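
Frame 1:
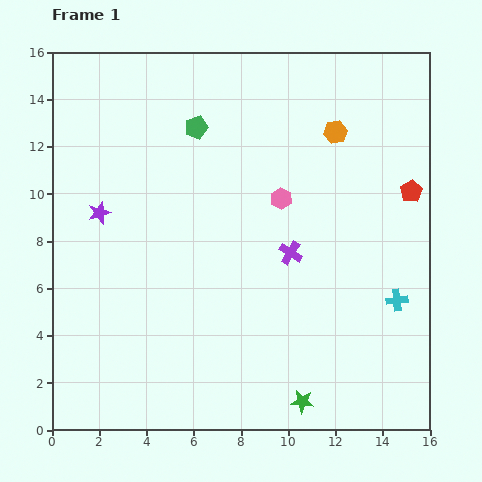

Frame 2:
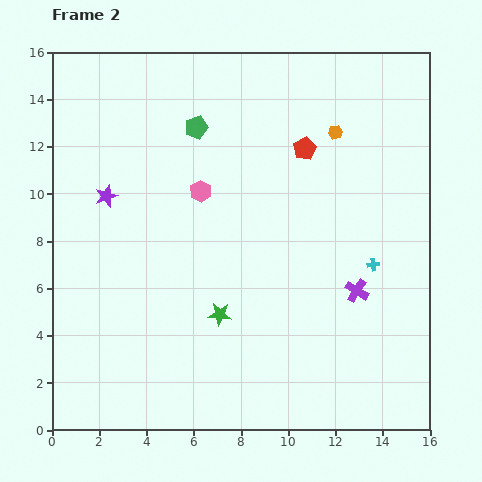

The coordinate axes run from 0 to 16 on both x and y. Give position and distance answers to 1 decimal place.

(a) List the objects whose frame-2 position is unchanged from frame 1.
the orange hexagon, the green pentagon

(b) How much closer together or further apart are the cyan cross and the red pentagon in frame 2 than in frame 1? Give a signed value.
+1.1

Distance in frame 1: 4.6. Distance in frame 2: 5.7.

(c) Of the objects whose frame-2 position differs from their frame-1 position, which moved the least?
the purple star

(moved 0.8)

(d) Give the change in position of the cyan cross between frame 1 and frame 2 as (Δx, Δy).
(-1.0, 1.5)

The cyan cross was at (14.6, 5.5) in frame 1 and (13.6, 7.0) in frame 2.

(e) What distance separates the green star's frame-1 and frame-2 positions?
5.1

The green star moved from (10.6, 1.2) to (7.1, 4.9), a distance of √(3.5² + 3.7²) ≈ 5.1.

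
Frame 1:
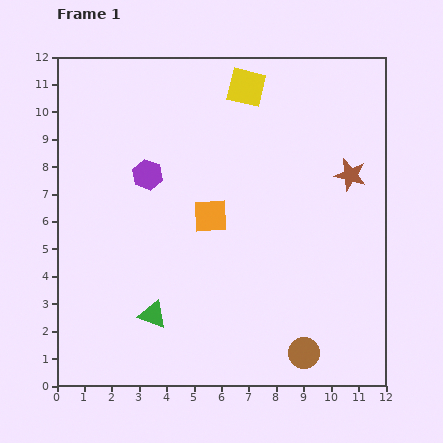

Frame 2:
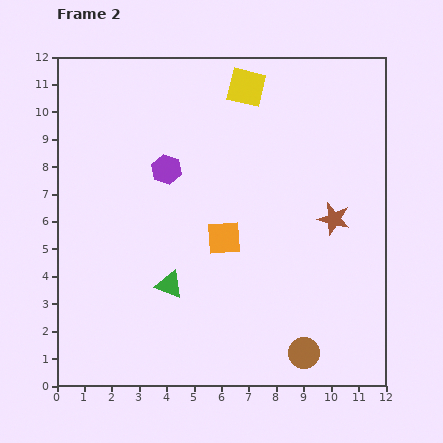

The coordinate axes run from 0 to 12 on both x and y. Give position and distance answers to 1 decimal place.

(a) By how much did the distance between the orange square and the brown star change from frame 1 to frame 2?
-1.2

Distance in frame 1: 5.3. Distance in frame 2: 4.1.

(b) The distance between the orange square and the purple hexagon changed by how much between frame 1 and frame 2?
+0.6

Distance in frame 1: 2.7. Distance in frame 2: 3.3.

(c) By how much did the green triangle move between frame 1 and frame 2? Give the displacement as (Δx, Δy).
(0.6, 1.1)

The green triangle was at (3.5, 2.6) in frame 1 and (4.1, 3.7) in frame 2.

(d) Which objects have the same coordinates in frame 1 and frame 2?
the yellow square, the brown circle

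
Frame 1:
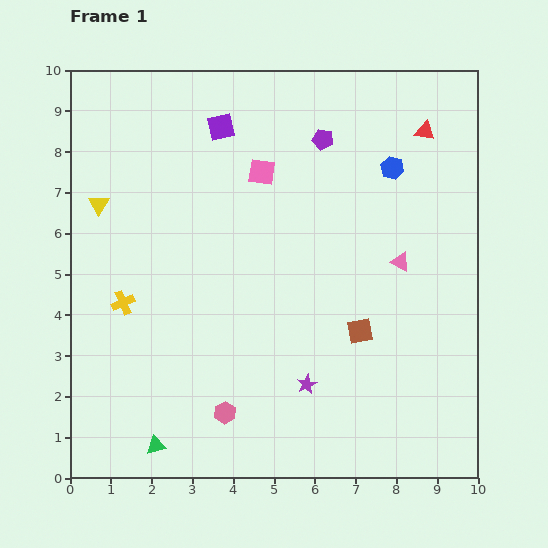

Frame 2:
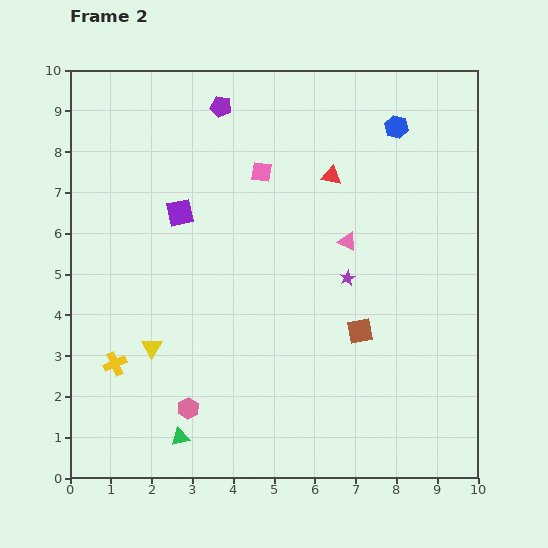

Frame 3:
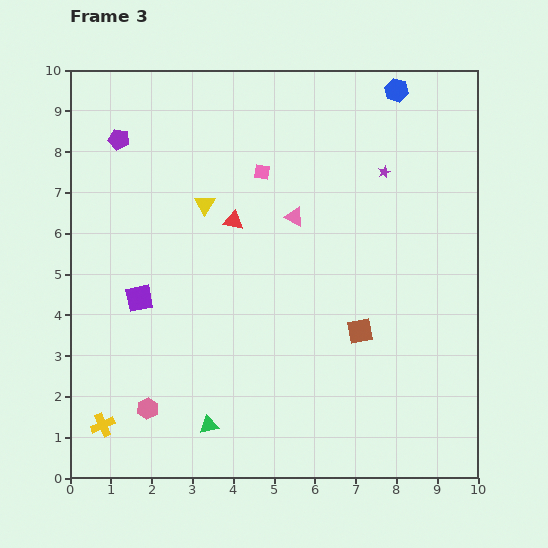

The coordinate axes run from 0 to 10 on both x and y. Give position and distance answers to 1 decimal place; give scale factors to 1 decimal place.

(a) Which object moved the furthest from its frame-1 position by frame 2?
the yellow triangle

(moved 3.7; next 2.8)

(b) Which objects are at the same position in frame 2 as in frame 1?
the brown square, the pink square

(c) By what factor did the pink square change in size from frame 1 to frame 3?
0.6×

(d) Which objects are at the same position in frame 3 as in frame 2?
the brown square, the pink square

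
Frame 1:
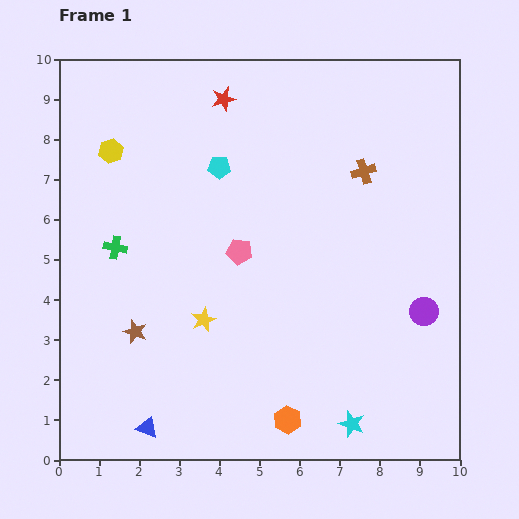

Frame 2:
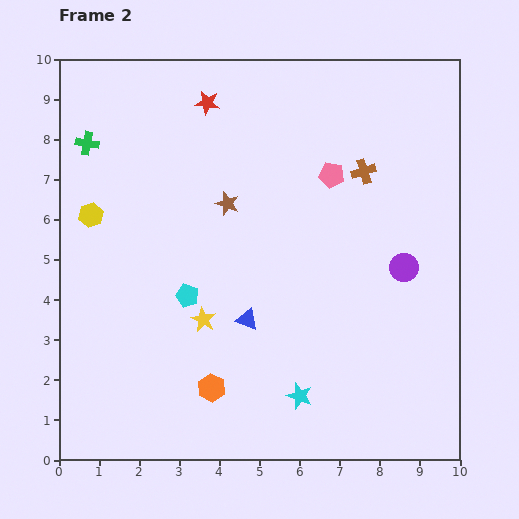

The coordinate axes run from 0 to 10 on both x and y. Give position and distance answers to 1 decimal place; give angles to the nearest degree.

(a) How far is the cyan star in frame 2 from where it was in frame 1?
1.5

The cyan star moved from (7.3, 0.9) to (6.0, 1.6), a distance of √(1.3² + 0.7²) ≈ 1.5.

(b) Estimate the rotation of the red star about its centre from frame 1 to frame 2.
23° clockwise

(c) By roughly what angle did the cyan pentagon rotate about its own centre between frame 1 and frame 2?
20° clockwise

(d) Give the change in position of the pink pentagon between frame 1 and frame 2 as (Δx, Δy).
(2.3, 1.9)

The pink pentagon was at (4.5, 5.2) in frame 1 and (6.8, 7.1) in frame 2.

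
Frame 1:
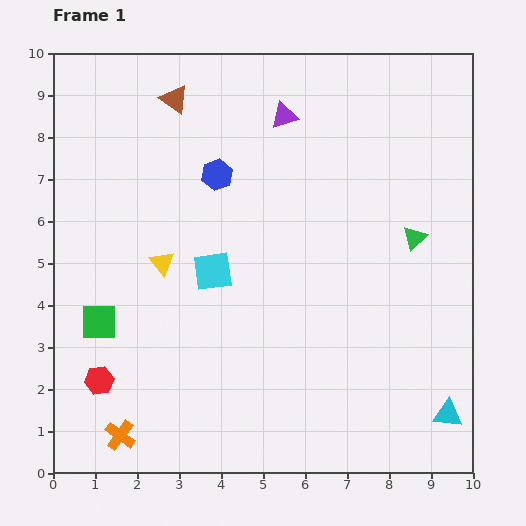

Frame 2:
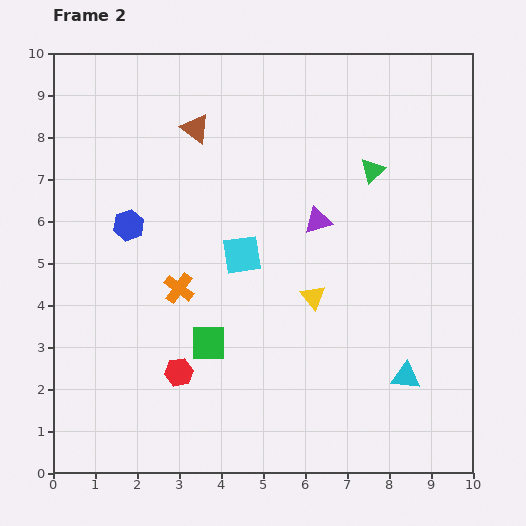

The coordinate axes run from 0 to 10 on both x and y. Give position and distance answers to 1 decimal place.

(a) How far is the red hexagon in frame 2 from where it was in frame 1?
1.9

The red hexagon moved from (1.1, 2.2) to (3.0, 2.4), a distance of √(1.9² + 0.2²) ≈ 1.9.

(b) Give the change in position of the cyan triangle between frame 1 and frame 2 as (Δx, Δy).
(-1.0, 0.9)

The cyan triangle was at (9.4, 1.4) in frame 1 and (8.4, 2.3) in frame 2.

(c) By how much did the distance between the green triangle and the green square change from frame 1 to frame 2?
-2.1

Distance in frame 1: 7.8. Distance in frame 2: 5.7.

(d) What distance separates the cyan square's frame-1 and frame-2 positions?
0.8

The cyan square moved from (3.8, 4.8) to (4.5, 5.2), a distance of √(0.7² + 0.4²) ≈ 0.8.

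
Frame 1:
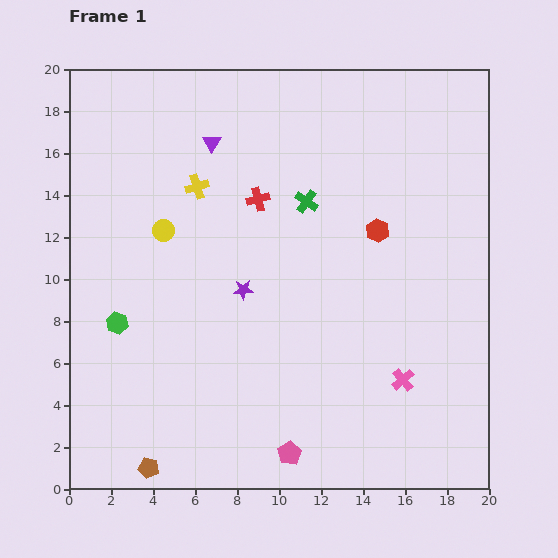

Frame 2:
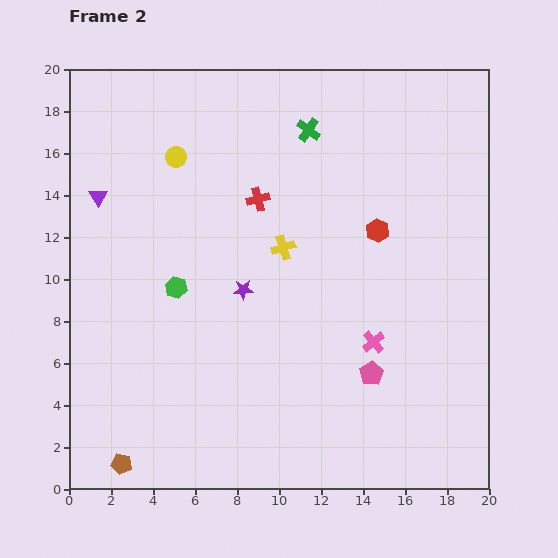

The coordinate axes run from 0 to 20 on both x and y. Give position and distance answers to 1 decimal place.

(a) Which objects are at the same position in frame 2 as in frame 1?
the purple star, the red hexagon, the red cross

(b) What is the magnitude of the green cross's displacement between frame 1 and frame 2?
3.4

The green cross moved from (11.3, 13.7) to (11.4, 17.1), a distance of √(0.1² + 3.4²) ≈ 3.4.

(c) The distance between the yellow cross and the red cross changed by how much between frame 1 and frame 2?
-0.4

Distance in frame 1: 3.0. Distance in frame 2: 2.6.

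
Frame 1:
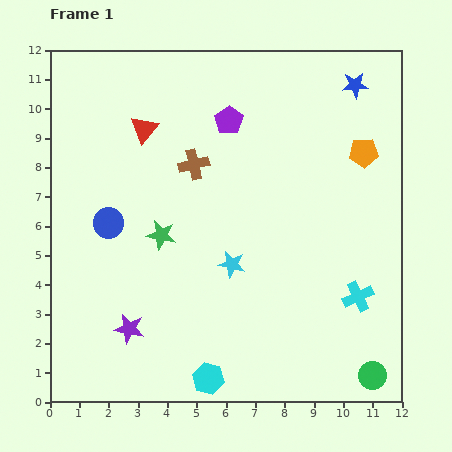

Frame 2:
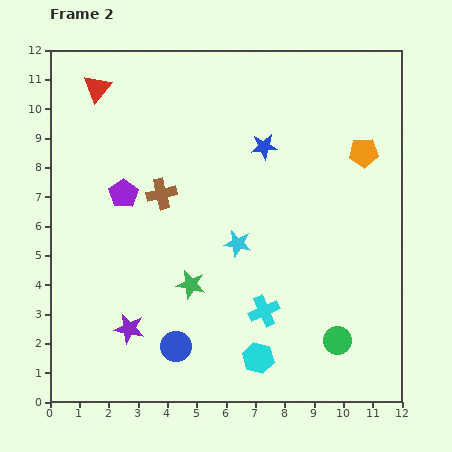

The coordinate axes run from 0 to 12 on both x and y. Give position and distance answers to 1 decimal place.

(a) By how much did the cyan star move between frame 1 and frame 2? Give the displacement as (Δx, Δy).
(0.2, 0.7)

The cyan star was at (6.2, 4.7) in frame 1 and (6.4, 5.4) in frame 2.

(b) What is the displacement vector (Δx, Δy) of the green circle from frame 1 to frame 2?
(-1.2, 1.2)

The green circle was at (11.0, 0.9) in frame 1 and (9.8, 2.1) in frame 2.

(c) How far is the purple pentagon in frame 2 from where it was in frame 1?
4.4

The purple pentagon moved from (6.1, 9.6) to (2.5, 7.1), a distance of √(3.6² + 2.5²) ≈ 4.4.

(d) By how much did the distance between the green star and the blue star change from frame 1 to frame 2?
-3.0

Distance in frame 1: 8.3. Distance in frame 2: 5.3.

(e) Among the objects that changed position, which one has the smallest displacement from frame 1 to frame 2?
the cyan star

(moved 0.7)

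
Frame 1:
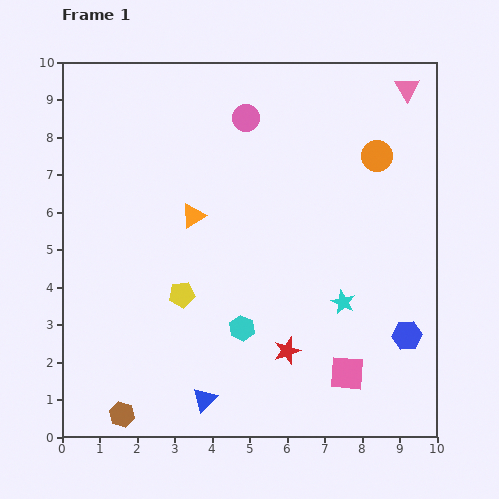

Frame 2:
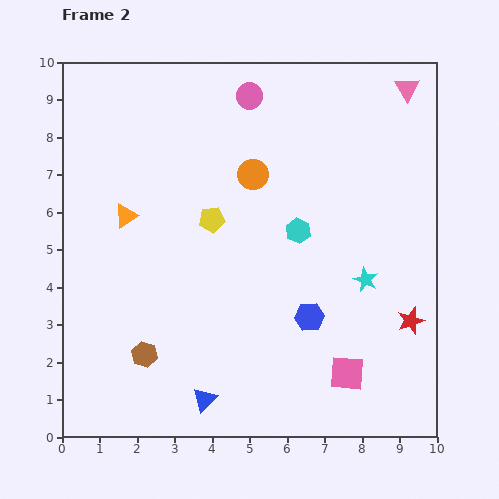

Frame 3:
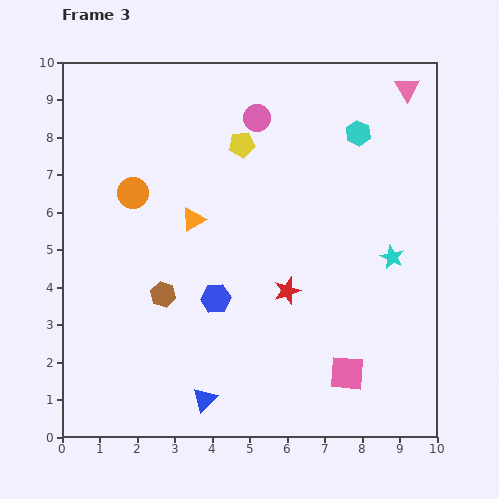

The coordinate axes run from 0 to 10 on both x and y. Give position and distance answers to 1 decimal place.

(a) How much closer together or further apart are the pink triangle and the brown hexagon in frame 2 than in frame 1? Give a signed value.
-1.6

Distance in frame 1: 11.6. Distance in frame 2: 10.0.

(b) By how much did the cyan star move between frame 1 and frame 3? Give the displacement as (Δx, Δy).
(1.3, 1.2)

The cyan star was at (7.5, 3.6) in frame 1 and (8.8, 4.8) in frame 3.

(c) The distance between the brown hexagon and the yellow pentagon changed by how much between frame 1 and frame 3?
+0.9

Distance in frame 1: 3.6. Distance in frame 3: 4.5.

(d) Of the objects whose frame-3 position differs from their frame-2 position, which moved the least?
the pink circle

(moved 0.6)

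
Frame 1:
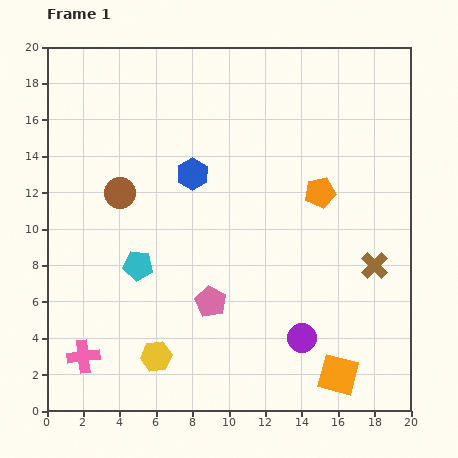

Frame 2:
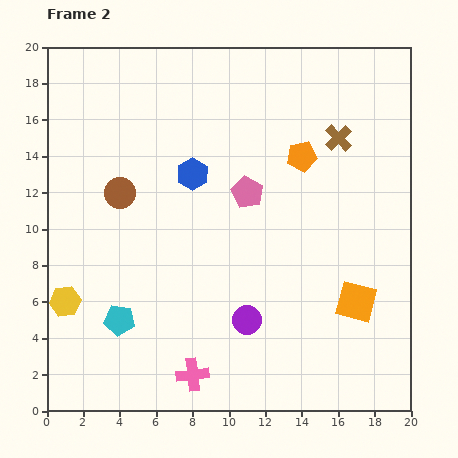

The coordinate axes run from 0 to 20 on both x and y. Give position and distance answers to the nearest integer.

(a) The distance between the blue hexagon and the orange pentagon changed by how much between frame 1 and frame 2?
-1

Distance in frame 1: 7. Distance in frame 2: 6.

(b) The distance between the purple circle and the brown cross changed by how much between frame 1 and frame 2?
+5

Distance in frame 1: 6. Distance in frame 2: 11.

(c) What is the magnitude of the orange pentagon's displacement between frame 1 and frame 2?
2

The orange pentagon moved from (15, 12) to (14, 14), a distance of √(1² + 2²) ≈ 2.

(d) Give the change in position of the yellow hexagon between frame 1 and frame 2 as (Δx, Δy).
(-5, 3)

The yellow hexagon was at (6, 3) in frame 1 and (1, 6) in frame 2.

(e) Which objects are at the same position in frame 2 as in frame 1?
the brown circle, the blue hexagon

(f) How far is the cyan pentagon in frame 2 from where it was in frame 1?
3

The cyan pentagon moved from (5, 8) to (4, 5), a distance of √(1² + 3²) ≈ 3.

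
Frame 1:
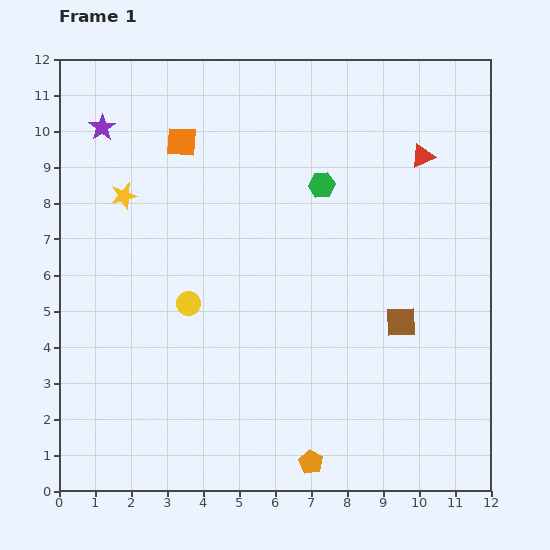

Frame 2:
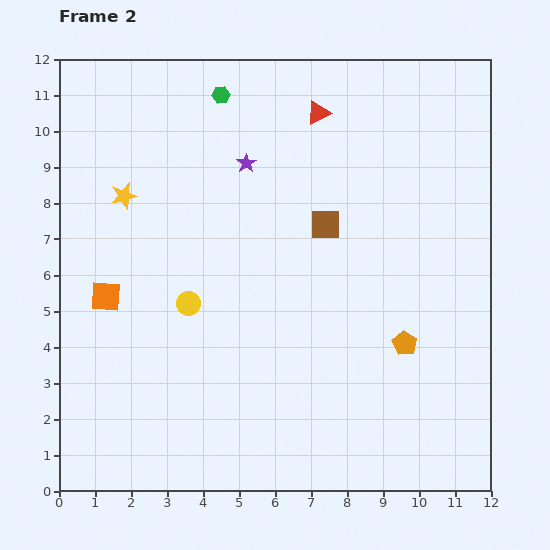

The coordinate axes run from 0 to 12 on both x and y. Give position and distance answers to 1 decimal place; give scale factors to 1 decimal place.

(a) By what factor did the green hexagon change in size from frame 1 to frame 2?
0.7×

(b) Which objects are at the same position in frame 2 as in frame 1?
the yellow star, the yellow circle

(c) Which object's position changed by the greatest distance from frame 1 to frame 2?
the orange square

(moved 4.8; next 4.2)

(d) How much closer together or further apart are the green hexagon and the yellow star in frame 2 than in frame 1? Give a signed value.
-1.6

Distance in frame 1: 5.5. Distance in frame 2: 3.9.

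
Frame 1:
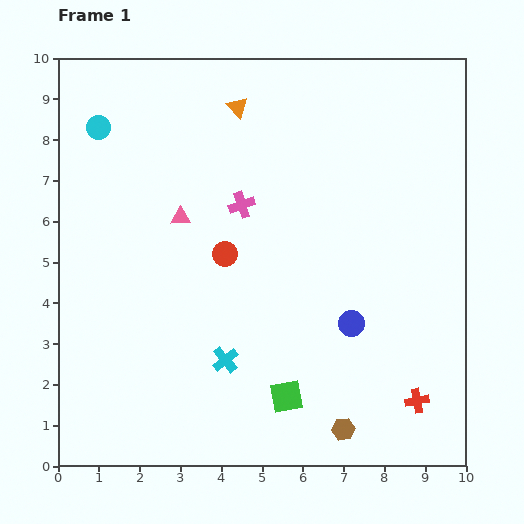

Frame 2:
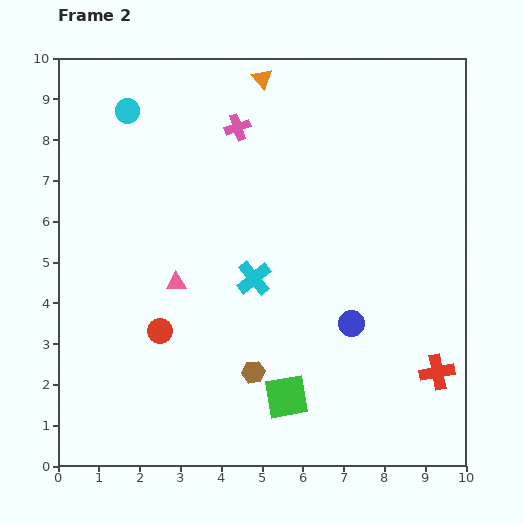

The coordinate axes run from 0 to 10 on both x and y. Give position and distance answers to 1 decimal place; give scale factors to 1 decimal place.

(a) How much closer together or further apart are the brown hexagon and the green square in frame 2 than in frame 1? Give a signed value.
-0.6

Distance in frame 1: 1.6. Distance in frame 2: 1.0.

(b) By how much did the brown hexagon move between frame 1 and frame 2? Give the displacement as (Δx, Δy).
(-2.2, 1.4)

The brown hexagon was at (7.0, 0.9) in frame 1 and (4.8, 2.3) in frame 2.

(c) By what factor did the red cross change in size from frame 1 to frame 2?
1.5×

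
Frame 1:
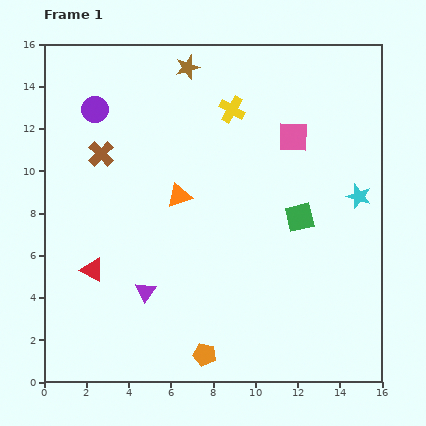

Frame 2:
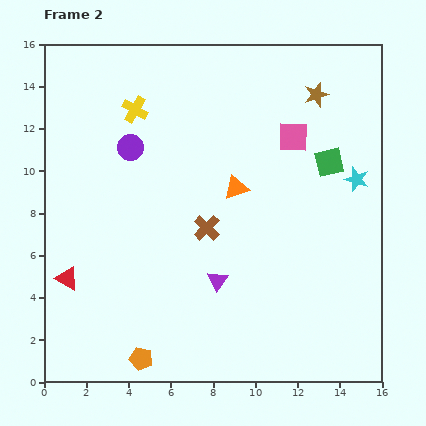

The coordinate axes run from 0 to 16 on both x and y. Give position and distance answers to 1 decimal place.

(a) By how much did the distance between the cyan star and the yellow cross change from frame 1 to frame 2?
+3.7

Distance in frame 1: 7.3. Distance in frame 2: 11.0.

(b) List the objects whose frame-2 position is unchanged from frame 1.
the pink square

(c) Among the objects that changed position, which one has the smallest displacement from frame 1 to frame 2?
the cyan star

(moved 0.8)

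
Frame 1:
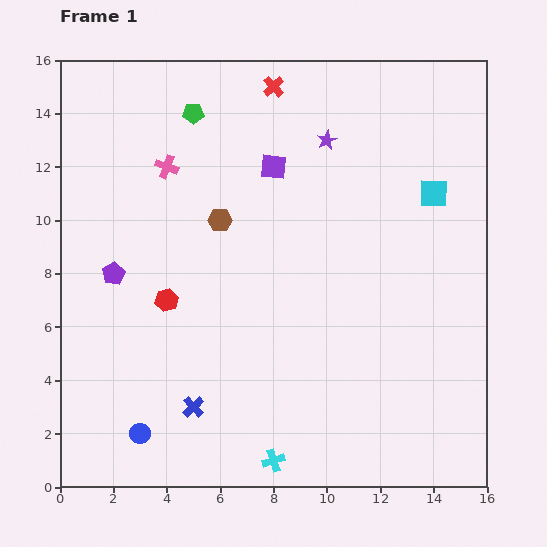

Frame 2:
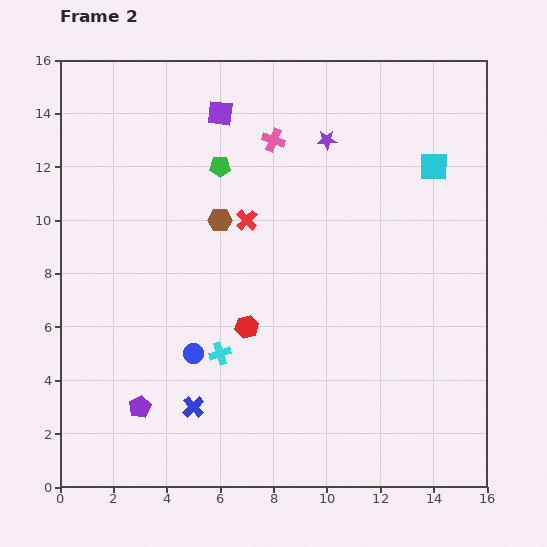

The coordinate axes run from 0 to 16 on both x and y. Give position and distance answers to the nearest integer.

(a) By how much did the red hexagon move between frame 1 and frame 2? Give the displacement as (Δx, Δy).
(3, -1)

The red hexagon was at (4, 7) in frame 1 and (7, 6) in frame 2.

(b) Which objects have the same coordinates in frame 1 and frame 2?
the brown hexagon, the purple star, the blue cross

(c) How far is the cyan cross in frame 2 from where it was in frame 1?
4

The cyan cross moved from (8, 1) to (6, 5), a distance of √(2² + 4²) ≈ 4.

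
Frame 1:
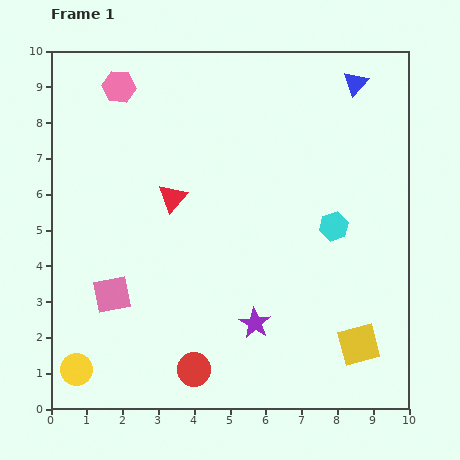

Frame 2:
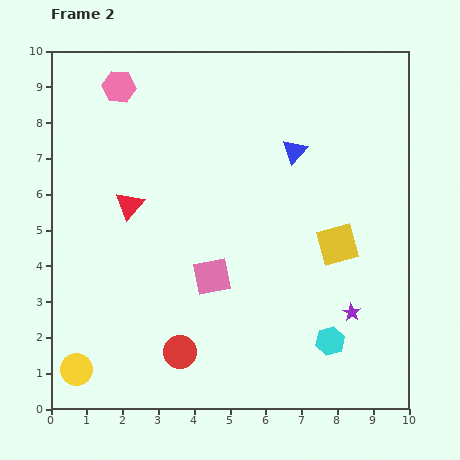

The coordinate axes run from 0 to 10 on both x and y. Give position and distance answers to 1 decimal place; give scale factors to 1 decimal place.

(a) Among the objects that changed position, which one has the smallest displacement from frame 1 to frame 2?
the red circle

(moved 0.6)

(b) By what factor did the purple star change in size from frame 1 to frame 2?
0.6×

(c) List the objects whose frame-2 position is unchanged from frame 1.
the pink hexagon, the yellow circle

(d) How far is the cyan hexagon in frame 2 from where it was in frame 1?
3.2

The cyan hexagon moved from (7.9, 5.1) to (7.8, 1.9), a distance of √(0.1² + 3.2²) ≈ 3.2.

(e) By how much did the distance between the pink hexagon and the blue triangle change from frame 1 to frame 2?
-1.4

Distance in frame 1: 6.6. Distance in frame 2: 5.2.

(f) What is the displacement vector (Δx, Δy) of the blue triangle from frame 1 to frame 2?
(-1.7, -1.9)

The blue triangle was at (8.5, 9.1) in frame 1 and (6.8, 7.2) in frame 2.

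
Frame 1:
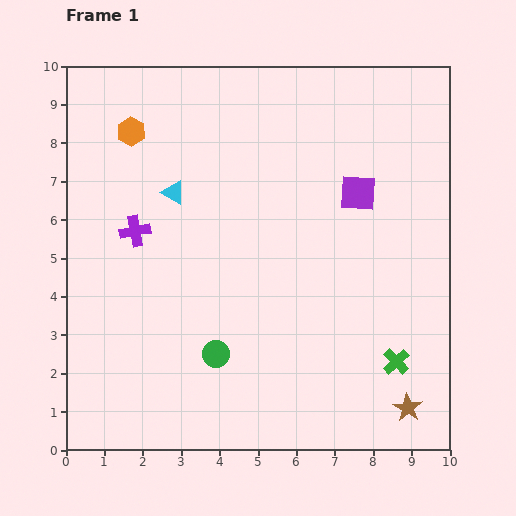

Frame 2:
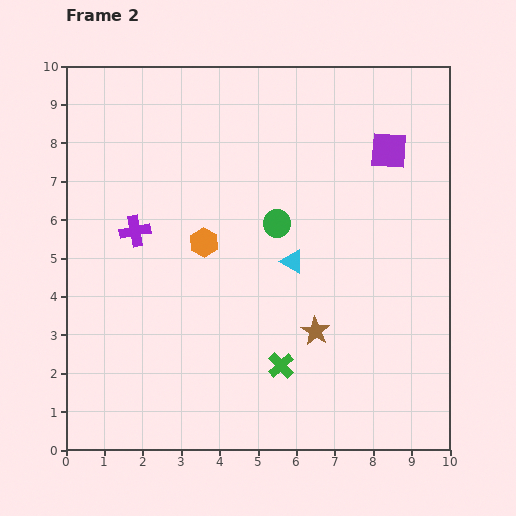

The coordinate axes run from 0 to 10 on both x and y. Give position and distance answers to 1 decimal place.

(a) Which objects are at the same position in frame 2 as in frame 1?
the purple cross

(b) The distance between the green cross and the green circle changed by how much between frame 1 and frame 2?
-1.0

Distance in frame 1: 4.7. Distance in frame 2: 3.7.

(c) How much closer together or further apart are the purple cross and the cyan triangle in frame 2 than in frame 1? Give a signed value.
+2.8

Distance in frame 1: 1.4. Distance in frame 2: 4.2.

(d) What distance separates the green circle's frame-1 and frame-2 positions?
3.8

The green circle moved from (3.9, 2.5) to (5.5, 5.9), a distance of √(1.6² + 3.4²) ≈ 3.8.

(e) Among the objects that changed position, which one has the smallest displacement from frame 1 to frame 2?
the purple square

(moved 1.4)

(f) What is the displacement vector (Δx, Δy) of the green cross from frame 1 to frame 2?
(-3.0, -0.1)

The green cross was at (8.6, 2.3) in frame 1 and (5.6, 2.2) in frame 2.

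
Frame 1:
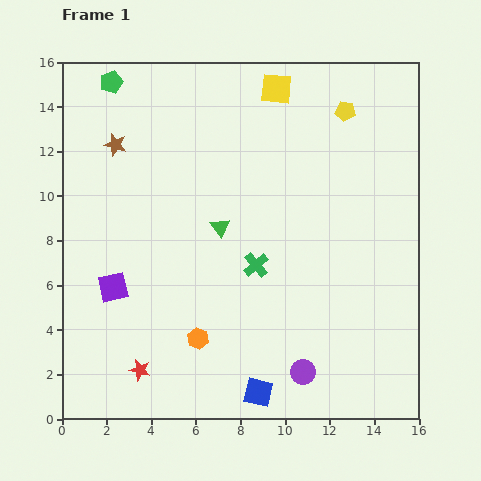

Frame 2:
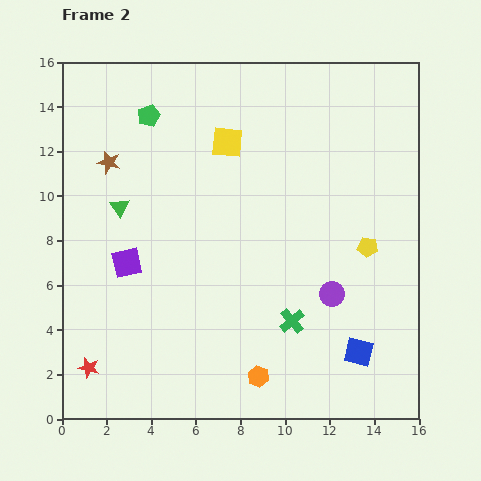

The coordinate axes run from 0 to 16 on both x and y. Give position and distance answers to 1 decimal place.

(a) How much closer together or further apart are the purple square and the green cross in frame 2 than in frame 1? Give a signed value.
+1.3

Distance in frame 1: 6.5. Distance in frame 2: 7.8.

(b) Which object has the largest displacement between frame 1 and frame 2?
the yellow pentagon

(moved 6.2; next 4.8)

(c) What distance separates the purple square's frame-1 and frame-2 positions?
1.3

The purple square moved from (2.3, 5.9) to (2.9, 7.0), a distance of √(0.6² + 1.1²) ≈ 1.3.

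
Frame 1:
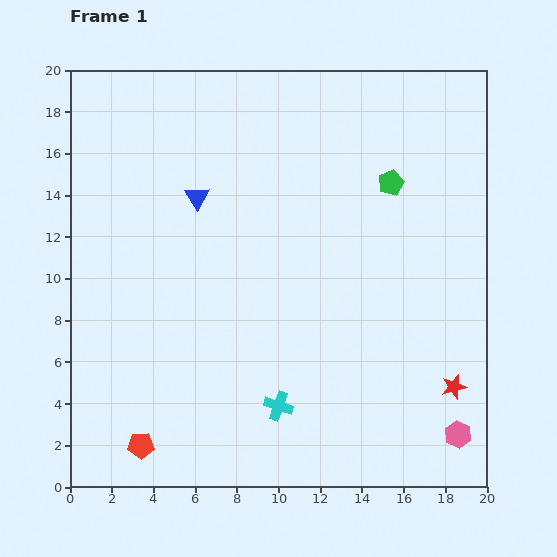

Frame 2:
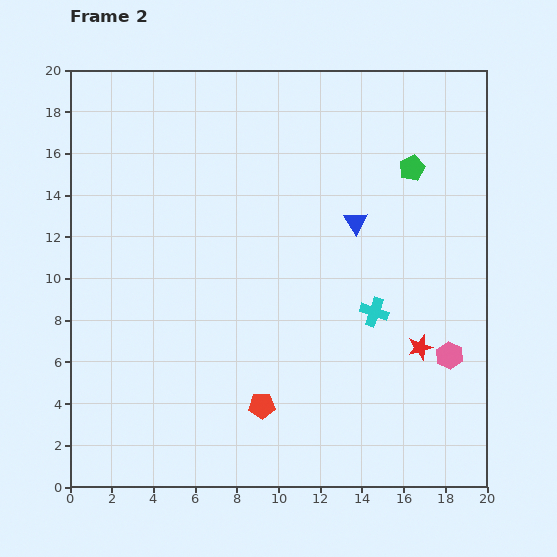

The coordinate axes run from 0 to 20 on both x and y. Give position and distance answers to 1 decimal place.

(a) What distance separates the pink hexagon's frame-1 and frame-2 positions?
3.8

The pink hexagon moved from (18.6, 2.5) to (18.2, 6.3), a distance of √(0.4² + 3.8²) ≈ 3.8.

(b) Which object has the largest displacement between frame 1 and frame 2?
the blue triangle

(moved 7.7; next 6.4)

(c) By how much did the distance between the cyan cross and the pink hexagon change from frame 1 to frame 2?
-4.5

Distance in frame 1: 8.7. Distance in frame 2: 4.2.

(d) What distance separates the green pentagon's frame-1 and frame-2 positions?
1.2

The green pentagon moved from (15.4, 14.6) to (16.4, 15.3), a distance of √(1.0² + 0.7²) ≈ 1.2.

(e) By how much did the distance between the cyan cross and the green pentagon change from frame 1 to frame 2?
-4.9

Distance in frame 1: 12.0. Distance in frame 2: 7.1.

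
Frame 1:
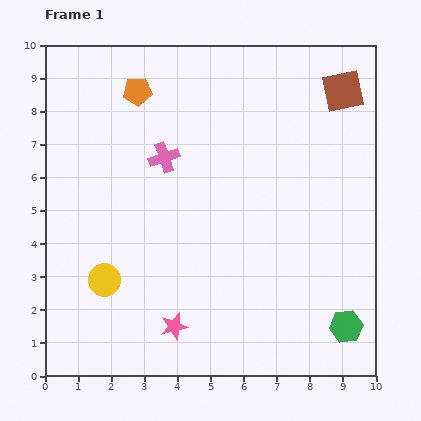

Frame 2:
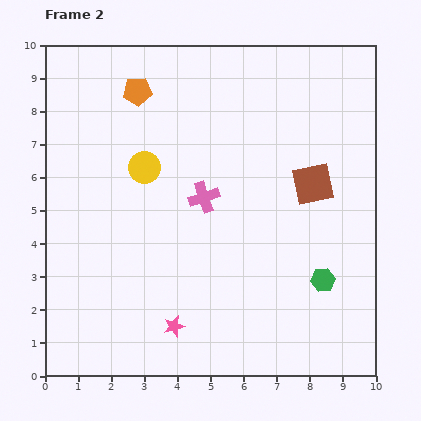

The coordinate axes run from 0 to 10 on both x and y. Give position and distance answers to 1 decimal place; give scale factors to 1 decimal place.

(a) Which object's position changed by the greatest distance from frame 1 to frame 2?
the yellow circle

(moved 3.6; next 2.9)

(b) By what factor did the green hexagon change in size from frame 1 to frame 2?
0.7×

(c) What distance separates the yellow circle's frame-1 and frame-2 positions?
3.6

The yellow circle moved from (1.8, 2.9) to (3.0, 6.3), a distance of √(1.2² + 3.4²) ≈ 3.6.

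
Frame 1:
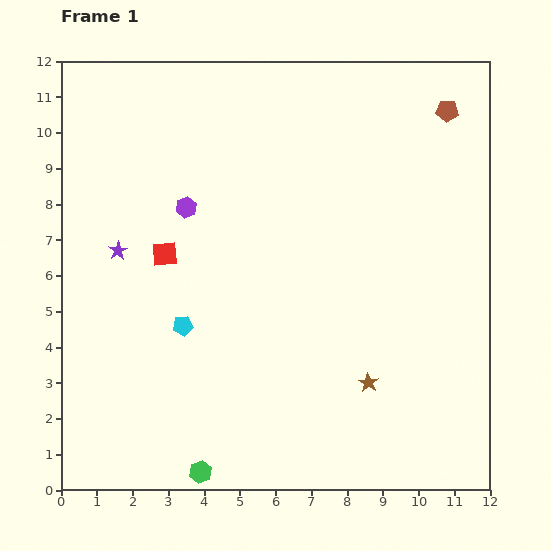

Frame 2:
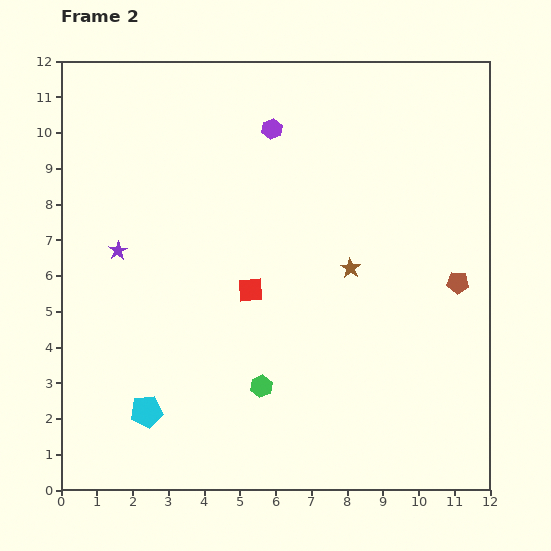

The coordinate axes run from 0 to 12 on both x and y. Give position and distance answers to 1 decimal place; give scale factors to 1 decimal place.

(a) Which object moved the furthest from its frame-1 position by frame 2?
the brown pentagon

(moved 4.8; next 3.3)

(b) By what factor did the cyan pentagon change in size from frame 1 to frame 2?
1.6×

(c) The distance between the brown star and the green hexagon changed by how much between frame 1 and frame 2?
-1.2

Distance in frame 1: 5.3. Distance in frame 2: 4.1.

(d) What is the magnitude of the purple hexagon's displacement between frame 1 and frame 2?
3.3

The purple hexagon moved from (3.5, 7.9) to (5.9, 10.1), a distance of √(2.4² + 2.2²) ≈ 3.3.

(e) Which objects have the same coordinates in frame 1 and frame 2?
the purple star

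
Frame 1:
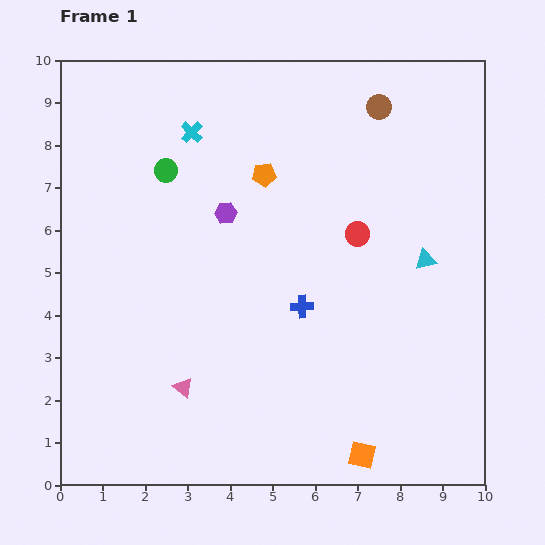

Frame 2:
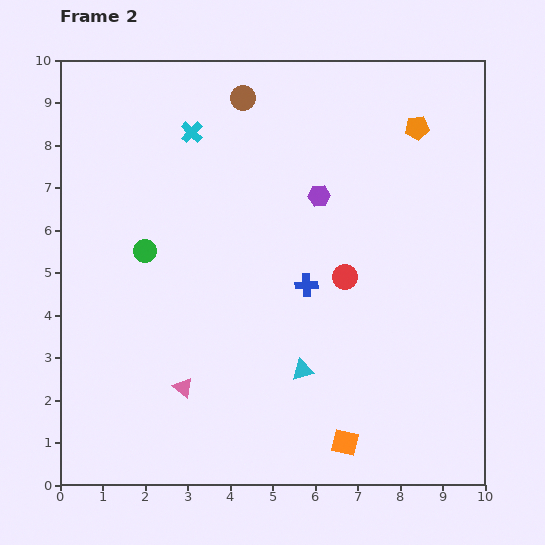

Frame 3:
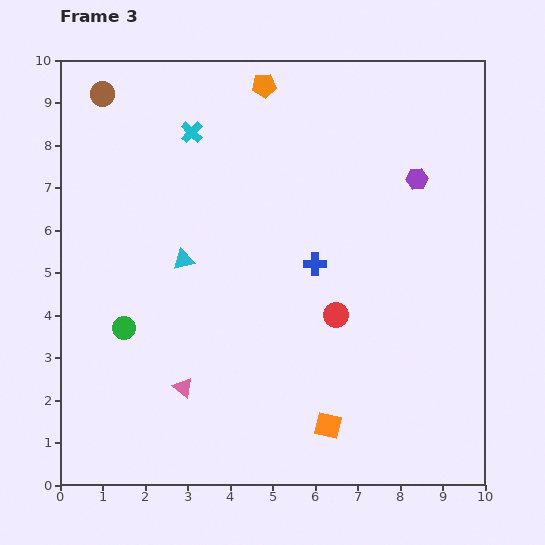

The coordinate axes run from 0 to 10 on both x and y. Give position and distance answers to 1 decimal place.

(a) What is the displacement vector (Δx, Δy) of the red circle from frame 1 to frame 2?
(-0.3, -1.0)

The red circle was at (7.0, 5.9) in frame 1 and (6.7, 4.9) in frame 2.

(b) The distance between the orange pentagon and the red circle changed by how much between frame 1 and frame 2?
+1.3

Distance in frame 1: 2.6. Distance in frame 2: 3.9.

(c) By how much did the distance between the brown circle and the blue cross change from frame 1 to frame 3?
+1.4

Distance in frame 1: 5.0. Distance in frame 3: 6.4.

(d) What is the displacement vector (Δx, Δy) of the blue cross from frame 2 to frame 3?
(0.2, 0.5)

The blue cross was at (5.8, 4.7) in frame 2 and (6.0, 5.2) in frame 3.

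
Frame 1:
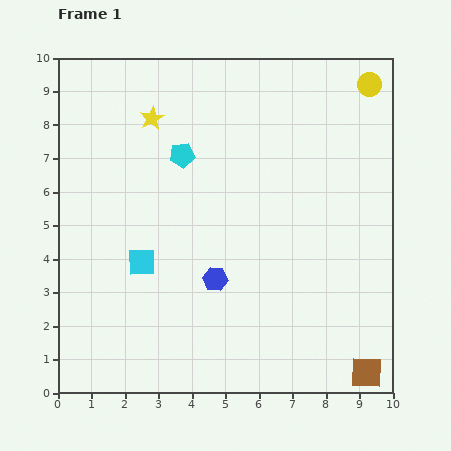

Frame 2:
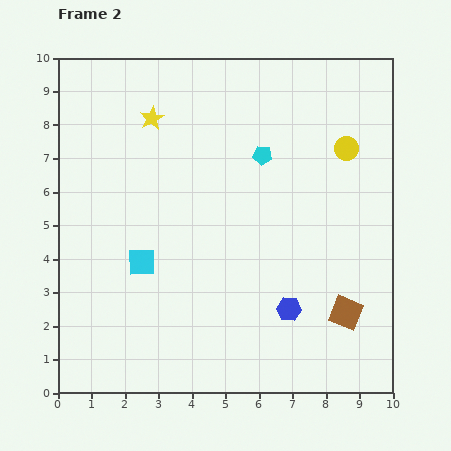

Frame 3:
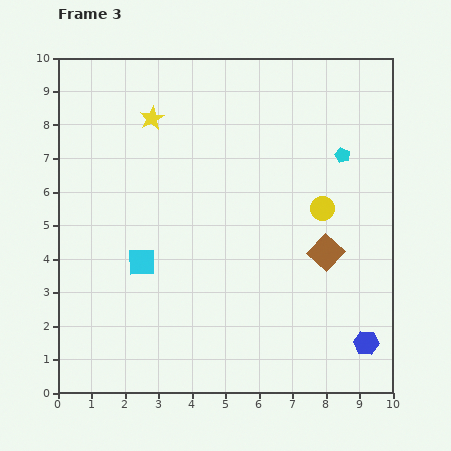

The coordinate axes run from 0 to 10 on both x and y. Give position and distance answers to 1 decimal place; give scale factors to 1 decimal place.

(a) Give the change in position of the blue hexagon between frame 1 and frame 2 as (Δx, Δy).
(2.2, -0.9)

The blue hexagon was at (4.7, 3.4) in frame 1 and (6.9, 2.5) in frame 2.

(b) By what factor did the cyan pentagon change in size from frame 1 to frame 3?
0.6×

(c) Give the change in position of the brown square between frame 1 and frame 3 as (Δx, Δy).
(-1.2, 3.6)

The brown square was at (9.2, 0.6) in frame 1 and (8.0, 4.2) in frame 3.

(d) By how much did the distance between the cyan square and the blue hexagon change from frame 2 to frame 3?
+2.5

Distance in frame 2: 4.6. Distance in frame 3: 7.1.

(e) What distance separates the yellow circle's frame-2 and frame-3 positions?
1.9

The yellow circle moved from (8.6, 7.3) to (7.9, 5.5), a distance of √(0.7² + 1.8²) ≈ 1.9.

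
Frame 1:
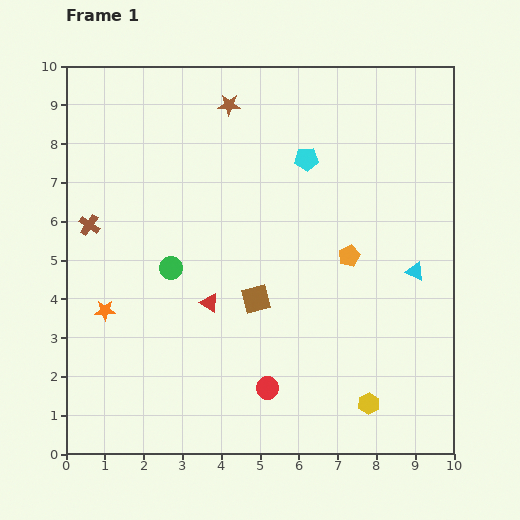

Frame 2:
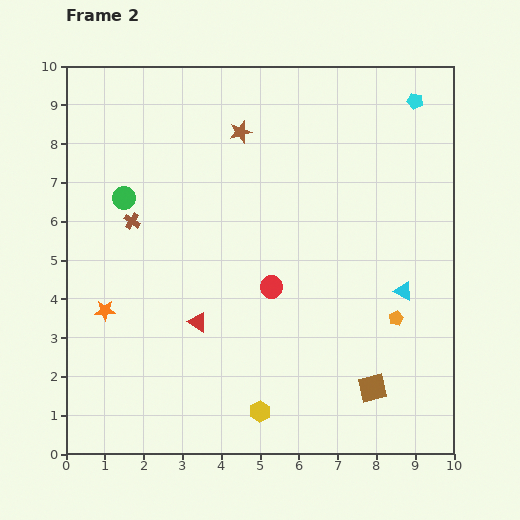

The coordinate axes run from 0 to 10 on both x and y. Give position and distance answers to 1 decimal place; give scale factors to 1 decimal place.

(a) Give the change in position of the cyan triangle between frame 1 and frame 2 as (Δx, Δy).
(-0.3, -0.5)

The cyan triangle was at (9.0, 4.7) in frame 1 and (8.7, 4.2) in frame 2.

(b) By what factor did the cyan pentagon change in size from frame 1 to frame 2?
0.7×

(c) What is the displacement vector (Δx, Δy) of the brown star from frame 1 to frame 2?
(0.3, -0.7)

The brown star was at (4.2, 9.0) in frame 1 and (4.5, 8.3) in frame 2.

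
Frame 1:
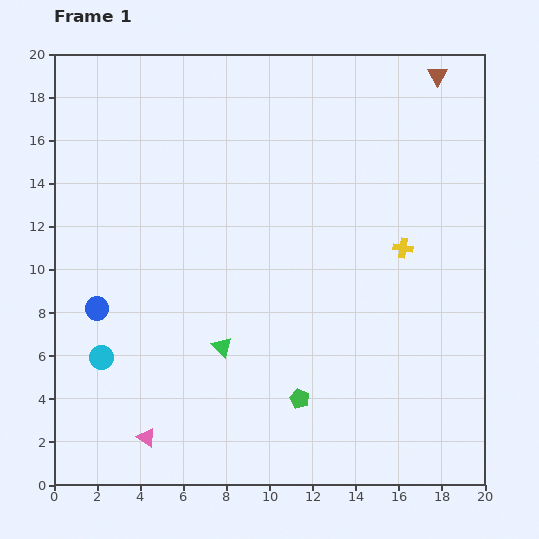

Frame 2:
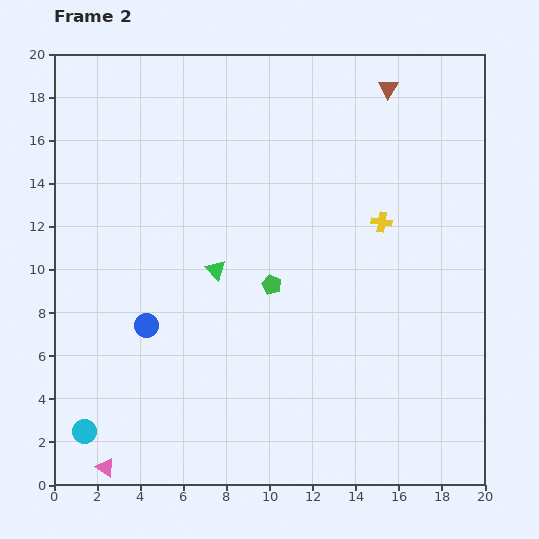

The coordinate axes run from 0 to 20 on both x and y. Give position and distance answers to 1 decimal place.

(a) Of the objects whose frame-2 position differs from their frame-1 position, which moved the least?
the yellow cross

(moved 1.6)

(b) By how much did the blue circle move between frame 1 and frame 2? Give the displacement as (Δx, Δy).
(2.3, -0.8)

The blue circle was at (2.0, 8.2) in frame 1 and (4.3, 7.4) in frame 2.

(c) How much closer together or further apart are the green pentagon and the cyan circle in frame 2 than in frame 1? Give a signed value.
+1.6

Distance in frame 1: 9.4. Distance in frame 2: 11.0.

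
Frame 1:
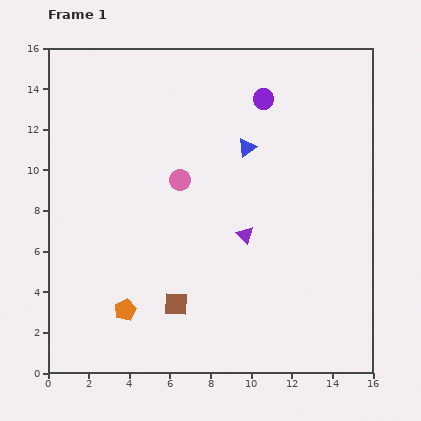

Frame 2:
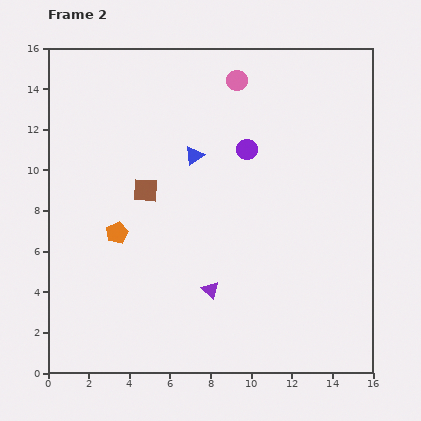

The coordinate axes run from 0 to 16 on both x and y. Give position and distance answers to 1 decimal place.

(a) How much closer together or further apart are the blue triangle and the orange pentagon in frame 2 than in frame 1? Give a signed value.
-4.6

Distance in frame 1: 10.0. Distance in frame 2: 5.4.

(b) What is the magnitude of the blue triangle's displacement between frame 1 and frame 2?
2.6

The blue triangle moved from (9.8, 11.1) to (7.2, 10.7), a distance of √(2.6² + 0.4²) ≈ 2.6.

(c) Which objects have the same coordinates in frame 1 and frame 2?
none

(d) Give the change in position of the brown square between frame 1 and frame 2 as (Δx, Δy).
(-1.5, 5.6)

The brown square was at (6.3, 3.4) in frame 1 and (4.8, 9.0) in frame 2.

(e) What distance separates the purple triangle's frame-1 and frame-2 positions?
3.2

The purple triangle moved from (9.7, 6.8) to (8.0, 4.1), a distance of √(1.7² + 2.7²) ≈ 3.2.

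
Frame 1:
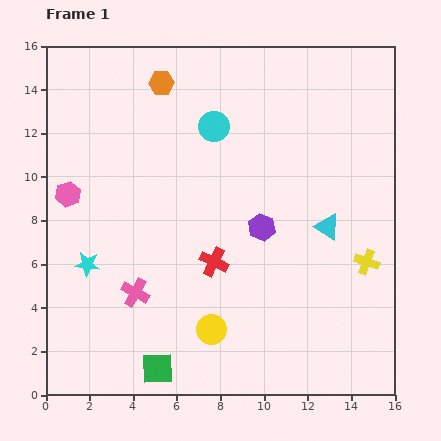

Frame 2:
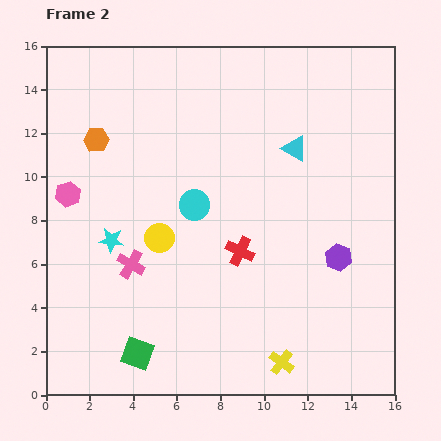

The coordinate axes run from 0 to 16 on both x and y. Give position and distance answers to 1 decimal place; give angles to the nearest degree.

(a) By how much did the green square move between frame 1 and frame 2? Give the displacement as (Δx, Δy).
(-0.9, 0.7)

The green square was at (5.1, 1.2) in frame 1 and (4.2, 1.9) in frame 2.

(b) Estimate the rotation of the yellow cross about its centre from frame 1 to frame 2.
17° clockwise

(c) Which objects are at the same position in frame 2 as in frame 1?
the pink hexagon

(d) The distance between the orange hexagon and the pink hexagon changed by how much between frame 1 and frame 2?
-3.9

Distance in frame 1: 6.7. Distance in frame 2: 2.8.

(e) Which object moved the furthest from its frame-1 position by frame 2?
the yellow cross

(moved 6.0; next 4.8)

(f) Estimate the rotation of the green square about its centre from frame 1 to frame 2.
21° clockwise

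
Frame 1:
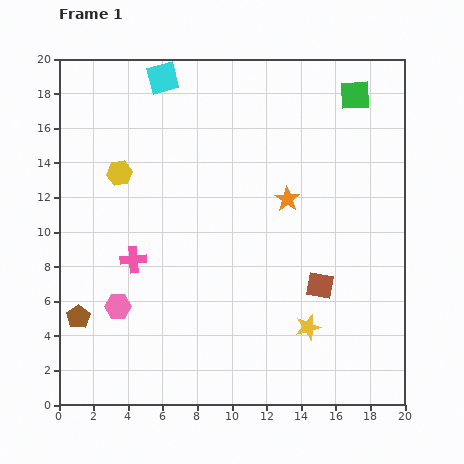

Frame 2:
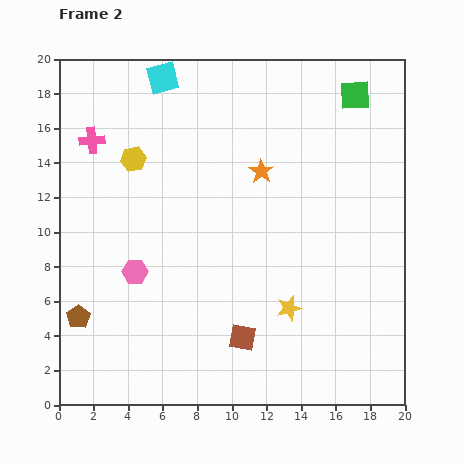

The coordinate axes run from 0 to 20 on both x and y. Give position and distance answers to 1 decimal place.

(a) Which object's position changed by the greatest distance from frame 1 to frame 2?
the pink cross

(moved 7.3; next 5.4)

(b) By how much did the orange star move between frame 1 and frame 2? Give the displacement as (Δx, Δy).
(-1.5, 1.6)

The orange star was at (13.2, 11.9) in frame 1 and (11.7, 13.5) in frame 2.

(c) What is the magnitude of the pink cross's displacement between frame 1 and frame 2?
7.3

The pink cross moved from (4.3, 8.4) to (1.9, 15.3), a distance of √(2.4² + 6.9²) ≈ 7.3.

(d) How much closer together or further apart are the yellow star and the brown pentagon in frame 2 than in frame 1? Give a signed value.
-1.1

Distance in frame 1: 13.3. Distance in frame 2: 12.2.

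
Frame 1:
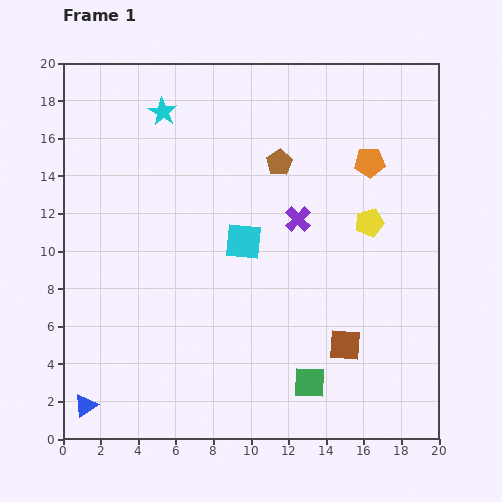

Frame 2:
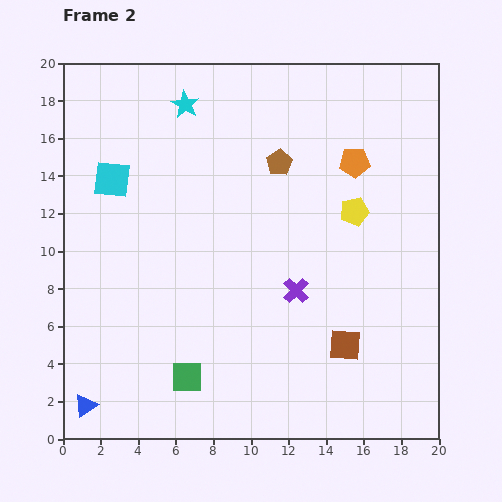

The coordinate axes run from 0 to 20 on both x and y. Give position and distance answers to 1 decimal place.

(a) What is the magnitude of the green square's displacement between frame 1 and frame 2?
6.5

The green square moved from (13.1, 3.0) to (6.6, 3.3), a distance of √(6.5² + 0.3²) ≈ 6.5.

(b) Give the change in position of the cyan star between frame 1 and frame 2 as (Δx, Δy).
(1.2, 0.4)

The cyan star was at (5.3, 17.4) in frame 1 and (6.5, 17.8) in frame 2.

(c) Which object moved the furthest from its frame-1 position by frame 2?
the cyan square

(moved 7.7; next 6.5)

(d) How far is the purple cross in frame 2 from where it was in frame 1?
3.8

The purple cross moved from (12.5, 11.7) to (12.4, 7.9), a distance of √(0.1² + 3.8²) ≈ 3.8.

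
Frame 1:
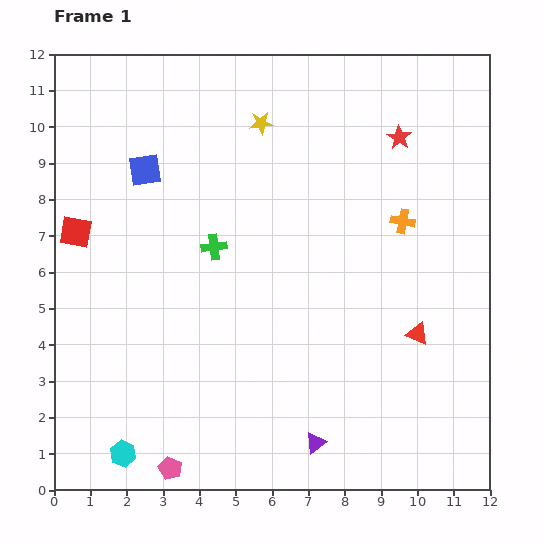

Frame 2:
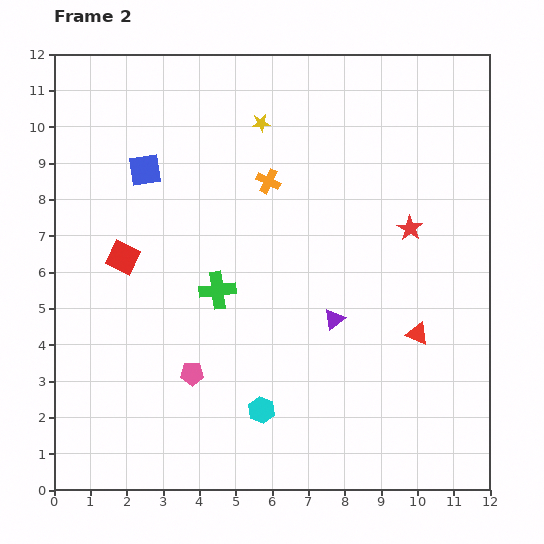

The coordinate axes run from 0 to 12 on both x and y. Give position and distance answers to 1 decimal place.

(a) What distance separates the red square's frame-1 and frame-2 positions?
1.5

The red square moved from (0.6, 7.1) to (1.9, 6.4), a distance of √(1.3² + 0.7²) ≈ 1.5.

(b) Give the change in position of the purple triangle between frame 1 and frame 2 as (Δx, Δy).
(0.5, 3.4)

The purple triangle was at (7.2, 1.3) in frame 1 and (7.7, 4.7) in frame 2.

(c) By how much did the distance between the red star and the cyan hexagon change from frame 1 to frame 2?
-5.1

Distance in frame 1: 11.6. Distance in frame 2: 6.5.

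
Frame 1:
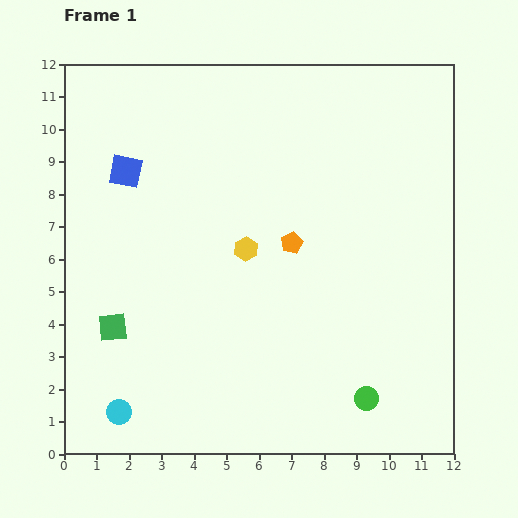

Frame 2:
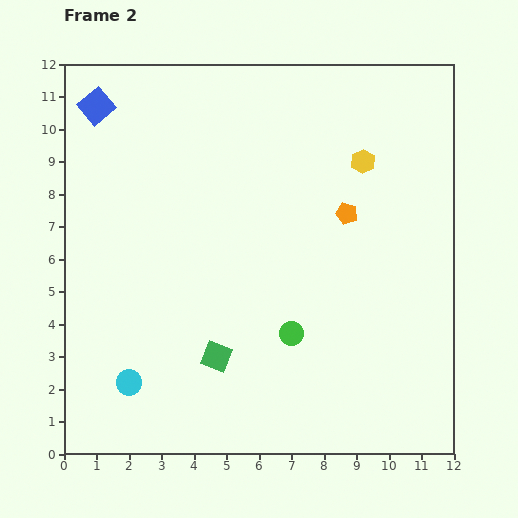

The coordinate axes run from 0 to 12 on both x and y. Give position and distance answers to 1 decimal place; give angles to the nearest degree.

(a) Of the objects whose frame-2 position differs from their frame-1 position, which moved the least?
the cyan circle

(moved 0.9)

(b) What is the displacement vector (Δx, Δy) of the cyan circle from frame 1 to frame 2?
(0.3, 0.9)

The cyan circle was at (1.7, 1.3) in frame 1 and (2.0, 2.2) in frame 2.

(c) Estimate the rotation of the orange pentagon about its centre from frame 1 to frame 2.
30° counter-clockwise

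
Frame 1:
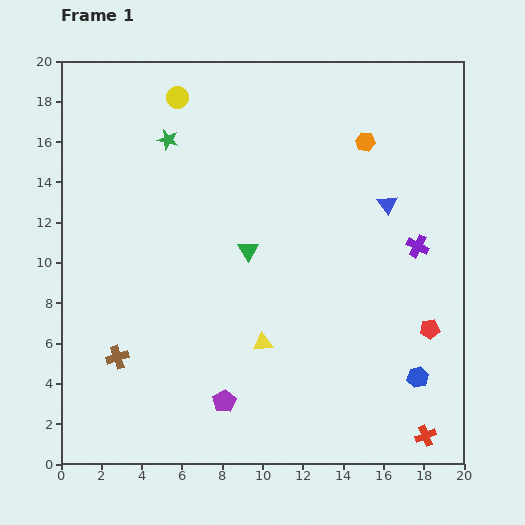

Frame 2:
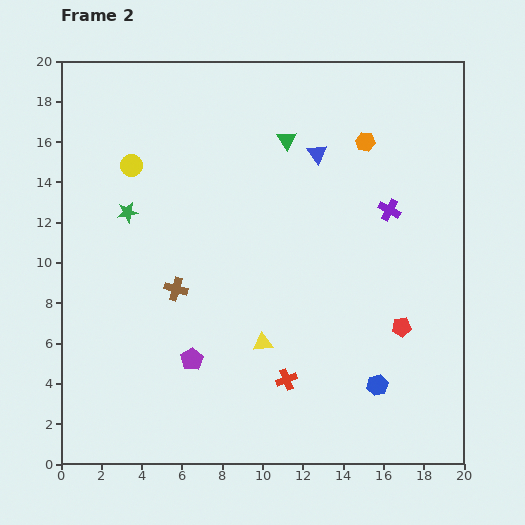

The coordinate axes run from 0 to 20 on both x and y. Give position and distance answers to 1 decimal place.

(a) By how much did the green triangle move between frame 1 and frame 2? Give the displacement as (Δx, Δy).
(1.9, 5.5)

The green triangle was at (9.3, 10.6) in frame 1 and (11.2, 16.1) in frame 2.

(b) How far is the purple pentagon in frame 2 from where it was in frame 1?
2.6

The purple pentagon moved from (8.1, 3.1) to (6.5, 5.2), a distance of √(1.6² + 2.1²) ≈ 2.6.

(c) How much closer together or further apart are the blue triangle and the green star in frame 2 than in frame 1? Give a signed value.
-1.6

Distance in frame 1: 11.4. Distance in frame 2: 9.8.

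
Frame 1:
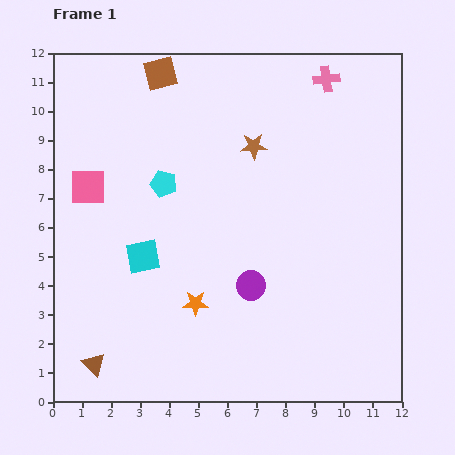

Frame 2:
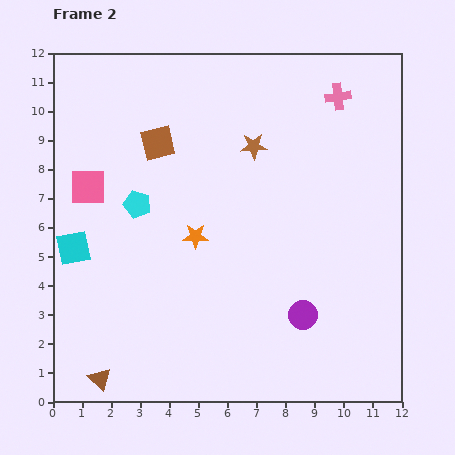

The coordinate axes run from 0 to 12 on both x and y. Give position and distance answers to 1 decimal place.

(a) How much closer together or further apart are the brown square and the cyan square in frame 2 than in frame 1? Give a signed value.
-1.7

Distance in frame 1: 6.3. Distance in frame 2: 4.6.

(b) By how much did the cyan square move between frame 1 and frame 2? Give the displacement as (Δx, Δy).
(-2.4, 0.3)

The cyan square was at (3.1, 5.0) in frame 1 and (0.7, 5.3) in frame 2.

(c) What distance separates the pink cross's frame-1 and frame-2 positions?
0.7

The pink cross moved from (9.4, 11.1) to (9.8, 10.5), a distance of √(0.4² + 0.6²) ≈ 0.7.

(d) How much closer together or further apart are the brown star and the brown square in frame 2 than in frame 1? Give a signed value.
-0.8

Distance in frame 1: 4.1. Distance in frame 2: 3.3.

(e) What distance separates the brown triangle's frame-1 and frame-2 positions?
0.5

The brown triangle moved from (1.4, 1.3) to (1.6, 0.8), a distance of √(0.2² + 0.5²) ≈ 0.5.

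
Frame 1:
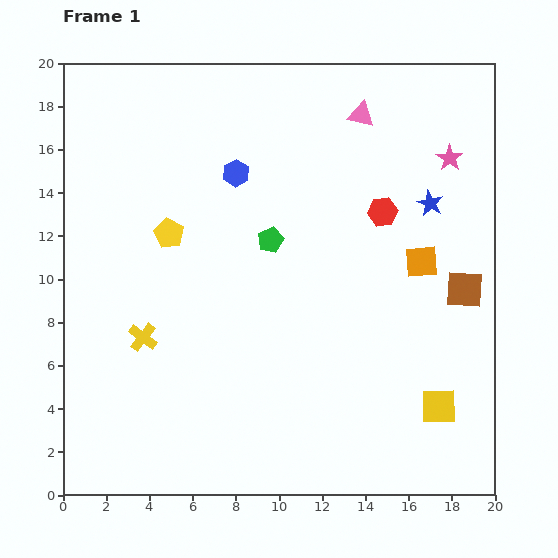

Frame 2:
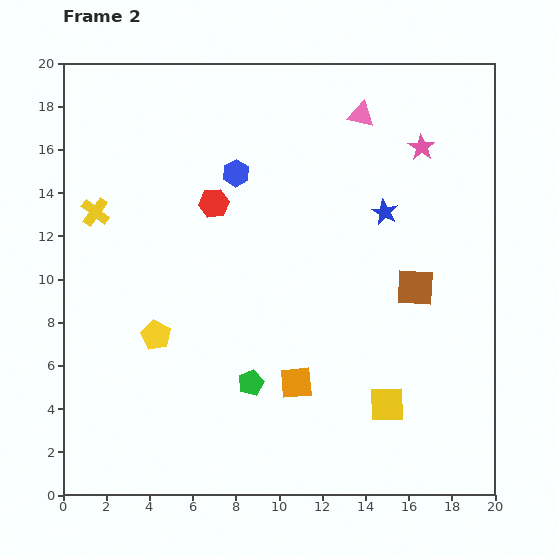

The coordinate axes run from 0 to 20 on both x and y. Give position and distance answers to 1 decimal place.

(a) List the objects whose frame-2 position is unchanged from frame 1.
the blue hexagon, the pink triangle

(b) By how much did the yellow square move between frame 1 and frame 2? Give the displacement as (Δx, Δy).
(-2.4, 0.1)

The yellow square was at (17.4, 4.1) in frame 1 and (15.0, 4.2) in frame 2.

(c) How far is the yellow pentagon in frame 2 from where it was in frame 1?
4.7

The yellow pentagon moved from (4.9, 12.1) to (4.3, 7.4), a distance of √(0.6² + 4.7²) ≈ 4.7.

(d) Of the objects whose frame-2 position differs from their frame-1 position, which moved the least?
the pink star

(moved 1.4)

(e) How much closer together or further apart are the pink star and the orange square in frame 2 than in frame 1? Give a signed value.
+7.3

Distance in frame 1: 5.0. Distance in frame 2: 12.3.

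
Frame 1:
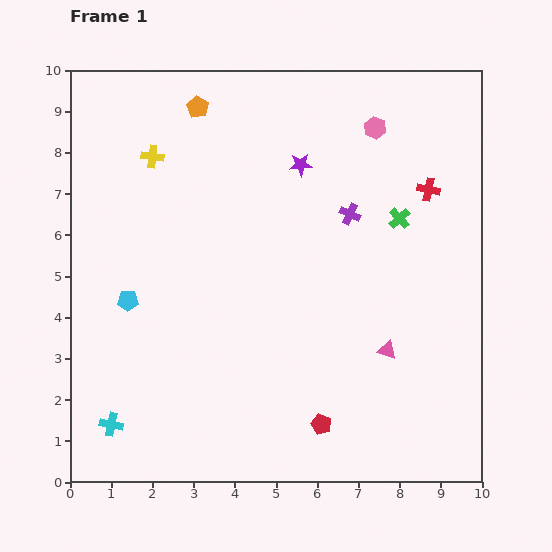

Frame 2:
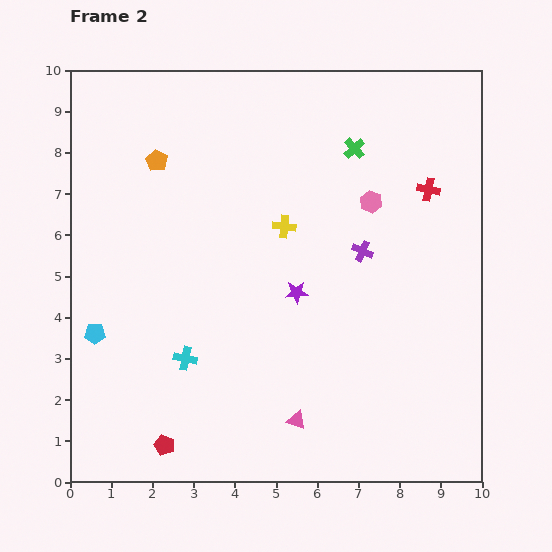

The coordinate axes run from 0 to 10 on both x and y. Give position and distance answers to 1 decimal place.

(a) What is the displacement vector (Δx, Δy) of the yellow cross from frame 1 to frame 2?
(3.2, -1.7)

The yellow cross was at (2.0, 7.9) in frame 1 and (5.2, 6.2) in frame 2.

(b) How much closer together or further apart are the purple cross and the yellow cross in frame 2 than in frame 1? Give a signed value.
-3.0

Distance in frame 1: 5.0. Distance in frame 2: 2.0.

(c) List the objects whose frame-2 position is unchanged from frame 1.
the red cross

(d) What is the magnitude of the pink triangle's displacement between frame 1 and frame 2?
2.8

The pink triangle moved from (7.7, 3.2) to (5.5, 1.5), a distance of √(2.2² + 1.7²) ≈ 2.8.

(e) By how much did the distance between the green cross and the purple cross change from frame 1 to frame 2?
+1.3

Distance in frame 1: 1.2. Distance in frame 2: 2.5.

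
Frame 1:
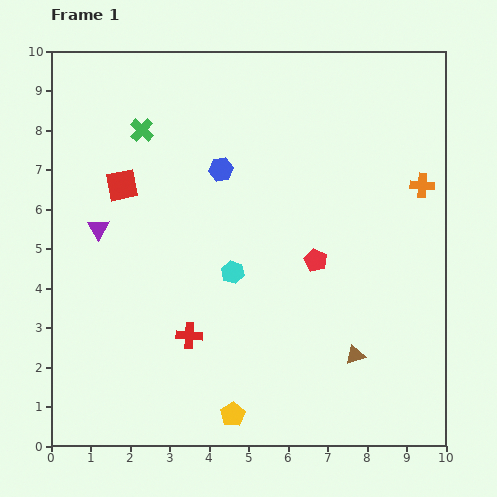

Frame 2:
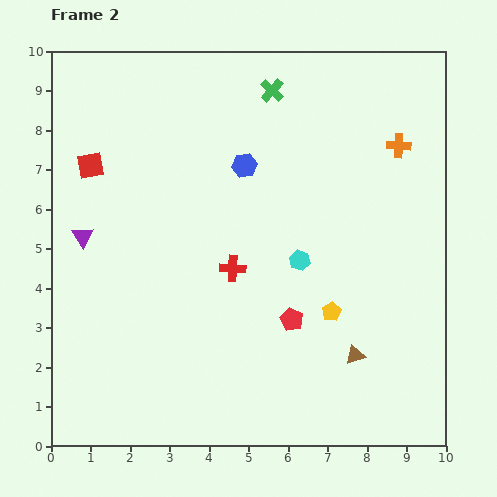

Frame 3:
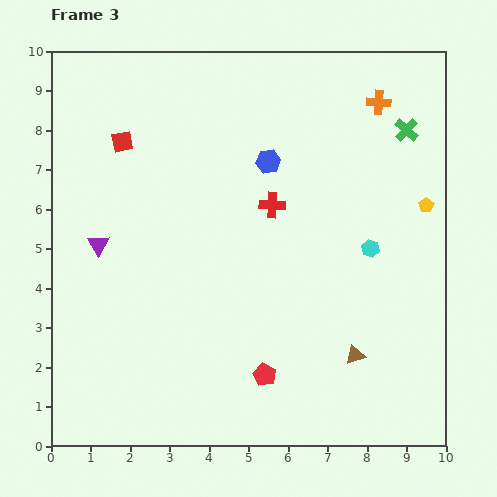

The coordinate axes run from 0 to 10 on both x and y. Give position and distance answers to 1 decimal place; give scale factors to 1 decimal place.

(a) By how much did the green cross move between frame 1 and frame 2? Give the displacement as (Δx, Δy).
(3.3, 1.0)

The green cross was at (2.3, 8.0) in frame 1 and (5.6, 9.0) in frame 2.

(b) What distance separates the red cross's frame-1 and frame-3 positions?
3.9

The red cross moved from (3.5, 2.8) to (5.6, 6.1), a distance of √(2.1² + 3.3²) ≈ 3.9.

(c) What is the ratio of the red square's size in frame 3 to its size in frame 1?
0.7×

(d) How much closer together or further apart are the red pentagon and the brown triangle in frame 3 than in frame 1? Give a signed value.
-0.2

Distance in frame 1: 2.6. Distance in frame 3: 2.4.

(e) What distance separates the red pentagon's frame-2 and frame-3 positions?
1.6

The red pentagon moved from (6.1, 3.2) to (5.4, 1.8), a distance of √(0.7² + 1.4²) ≈ 1.6.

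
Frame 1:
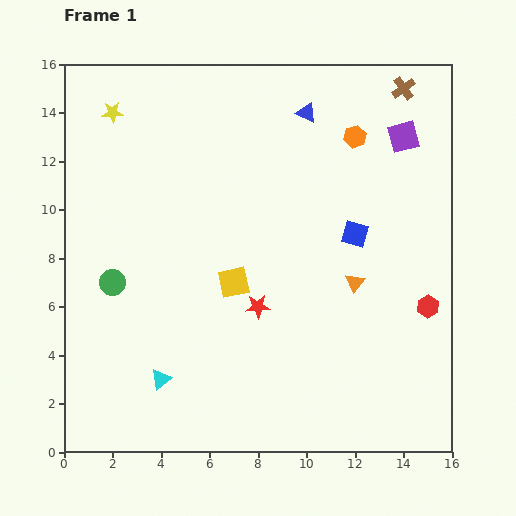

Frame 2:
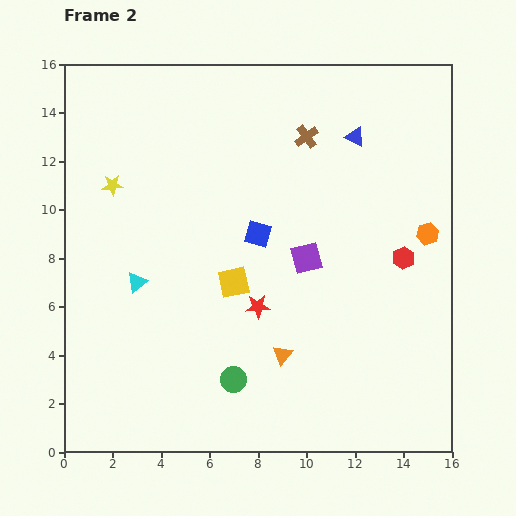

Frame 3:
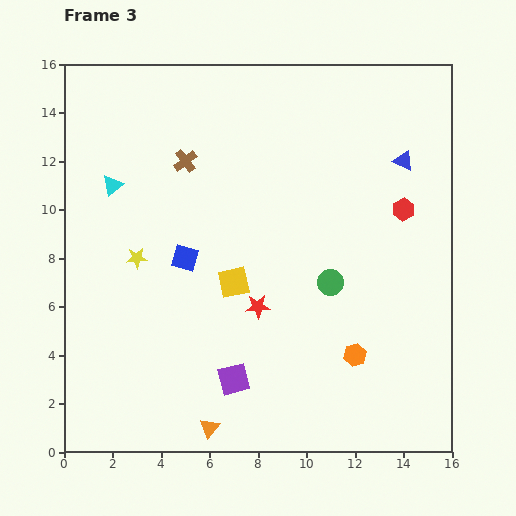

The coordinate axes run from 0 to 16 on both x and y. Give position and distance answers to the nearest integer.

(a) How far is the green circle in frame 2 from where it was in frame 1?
6

The green circle moved from (2, 7) to (7, 3), a distance of √(5² + 4²) ≈ 6.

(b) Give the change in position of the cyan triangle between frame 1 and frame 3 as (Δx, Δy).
(-2, 8)

The cyan triangle was at (4, 3) in frame 1 and (2, 11) in frame 3.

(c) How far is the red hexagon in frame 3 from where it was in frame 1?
4

The red hexagon moved from (15, 6) to (14, 10), a distance of √(1² + 4²) ≈ 4.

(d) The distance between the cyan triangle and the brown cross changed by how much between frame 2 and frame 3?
-6

Distance in frame 2: 9. Distance in frame 3: 3.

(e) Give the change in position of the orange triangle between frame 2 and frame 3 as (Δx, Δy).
(-3, -3)

The orange triangle was at (9, 4) in frame 2 and (6, 1) in frame 3.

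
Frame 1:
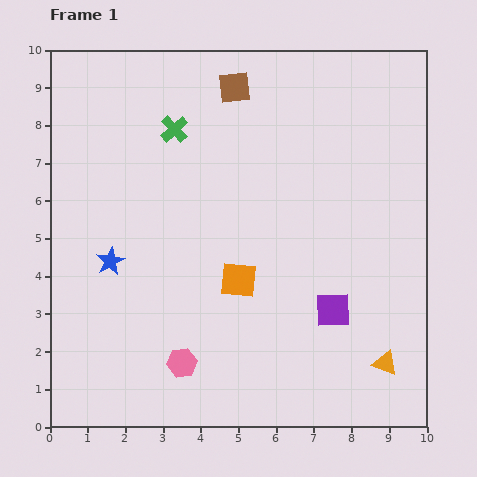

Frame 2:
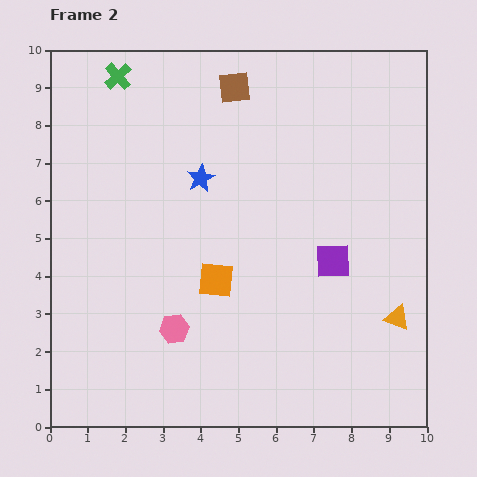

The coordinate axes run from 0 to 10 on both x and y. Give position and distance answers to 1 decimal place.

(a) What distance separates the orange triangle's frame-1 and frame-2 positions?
1.2

The orange triangle moved from (8.9, 1.7) to (9.2, 2.9), a distance of √(0.3² + 1.2²) ≈ 1.2.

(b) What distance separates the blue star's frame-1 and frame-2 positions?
3.3

The blue star moved from (1.6, 4.4) to (4.0, 6.6), a distance of √(2.4² + 2.2²) ≈ 3.3.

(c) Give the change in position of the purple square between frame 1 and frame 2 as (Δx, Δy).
(0.0, 1.3)

The purple square was at (7.5, 3.1) in frame 1 and (7.5, 4.4) in frame 2.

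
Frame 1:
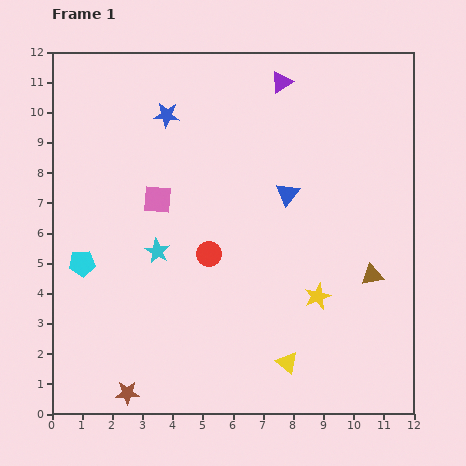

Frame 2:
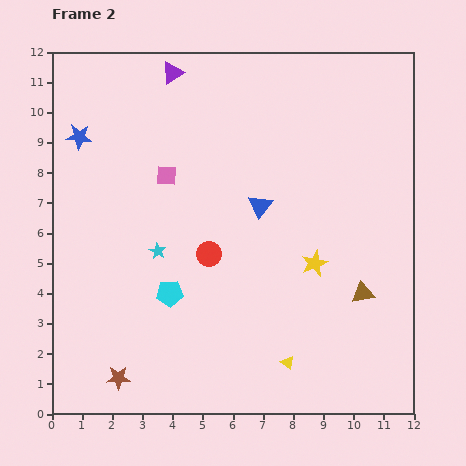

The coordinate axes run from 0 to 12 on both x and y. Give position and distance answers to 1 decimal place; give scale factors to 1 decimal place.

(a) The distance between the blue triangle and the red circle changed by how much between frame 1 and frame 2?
-1.0

Distance in frame 1: 3.3. Distance in frame 2: 2.3.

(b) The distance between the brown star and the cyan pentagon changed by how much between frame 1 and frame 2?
-1.3

Distance in frame 1: 4.6. Distance in frame 2: 3.3.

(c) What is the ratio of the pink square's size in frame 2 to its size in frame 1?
0.7×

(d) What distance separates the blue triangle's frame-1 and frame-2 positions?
1.0

The blue triangle moved from (7.8, 7.3) to (6.9, 6.9), a distance of √(0.9² + 0.4²) ≈ 1.0.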